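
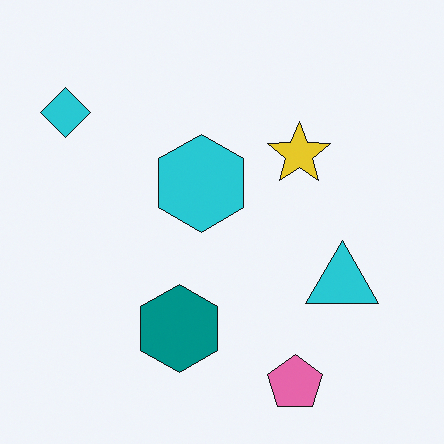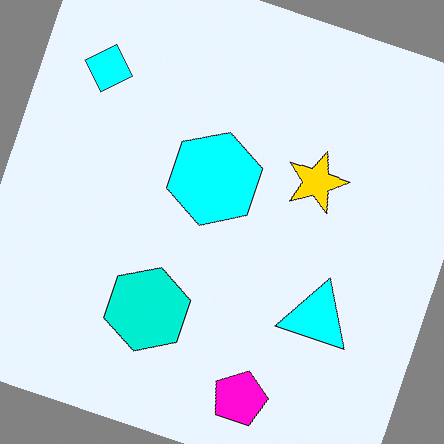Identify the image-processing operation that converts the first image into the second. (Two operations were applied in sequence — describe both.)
Rotated clockwise by a moderate amount, then heavily oversaturated.

Every shape is tilted by the same angle and the image corners show triangular fill wedges — a whole-image rotation by a non-right angle. All colors are more vivid — a global saturation change.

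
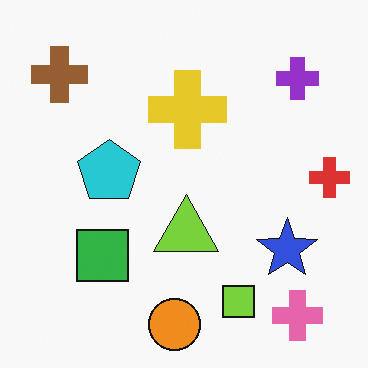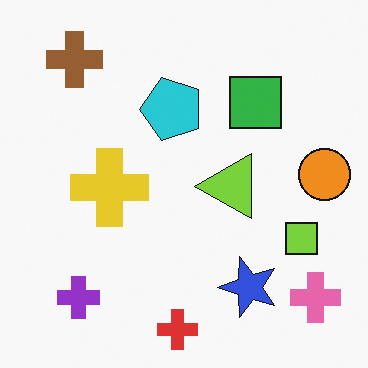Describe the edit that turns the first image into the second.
The image was transposed (reflected across the top-left ↔ bottom-right diagonal).

Shapes have swapped their row and column positions — what was in the top-right is now in the bottom-left — a diagonal reflection.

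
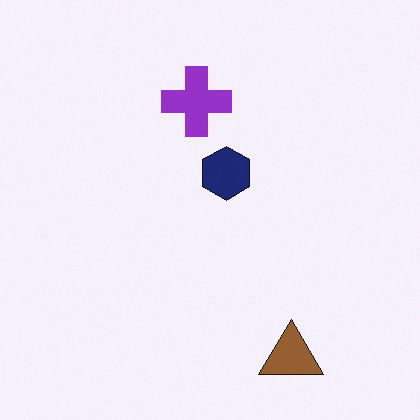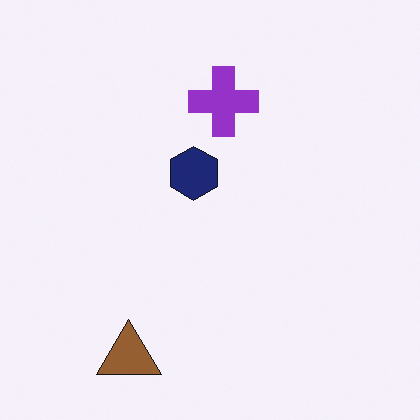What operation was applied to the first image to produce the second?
The second image is the first flipped horizontally (left ↔ right).

The brown triangle is in the bottom-right of the first image and the bottom-left of the second — shapes on opposite sides of the vertical midline have swapped in a mirror flip.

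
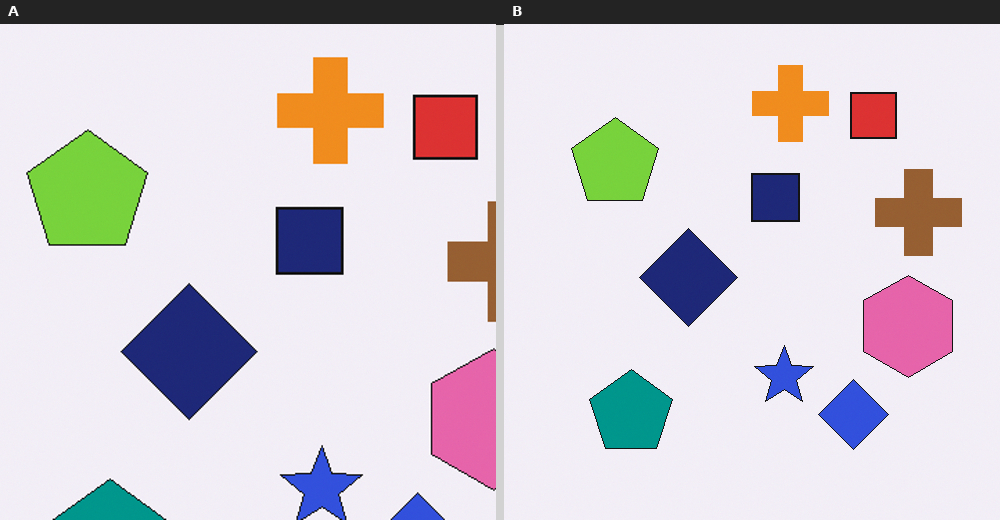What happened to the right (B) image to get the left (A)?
The left (A) image is the right (B) cropped slightly and scaled back up.

The visible shapes are larger and the field of view is narrower; shapes near the original edges may be partly or wholly outside the frame — a crop-and-rescale.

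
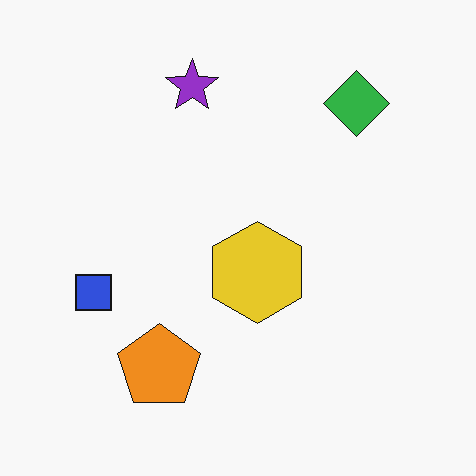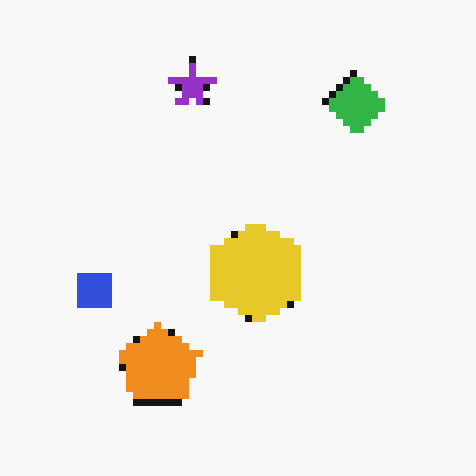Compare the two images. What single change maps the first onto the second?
The transformation is: pixelated into visible square blocks.

Shapes are reduced to large square blocks; fine edges and outlines are lost — a downscale-then-upscale (mosaic) effect.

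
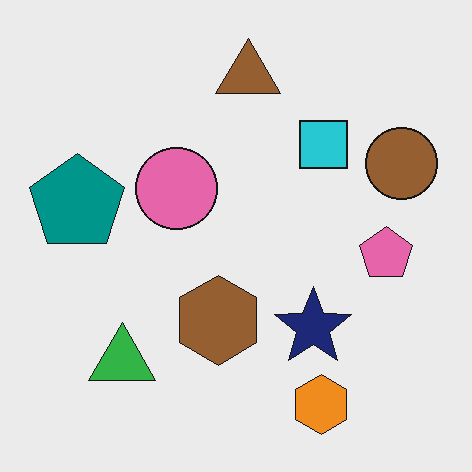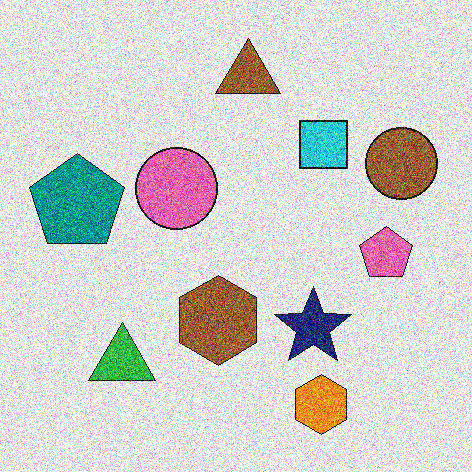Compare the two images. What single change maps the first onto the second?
The transformation is: degraded with a thick layer of grain.

Random speckle covers the whole image, including the flat background.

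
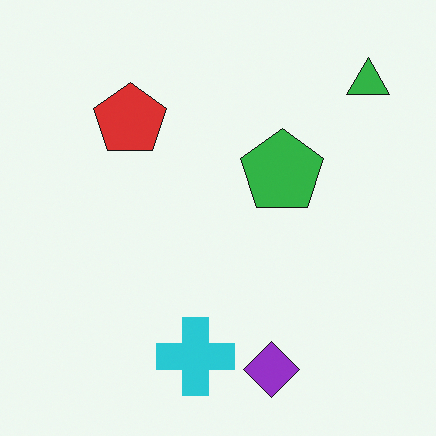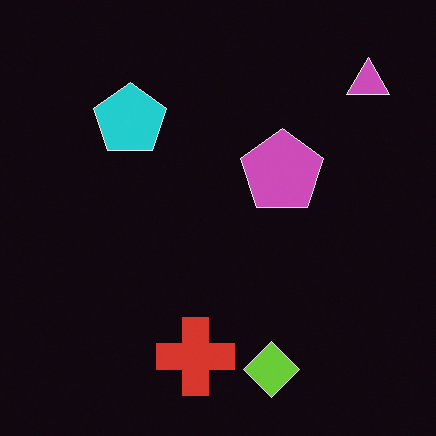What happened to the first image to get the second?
The image was color-inverted (negative).

The light background has become dark and every shape's color is its complement — a photographic negative.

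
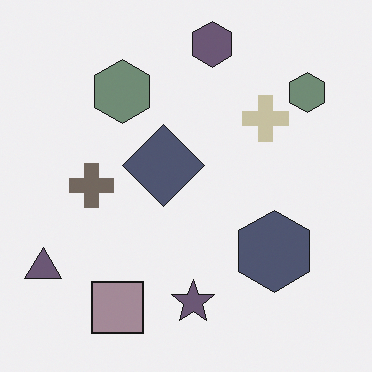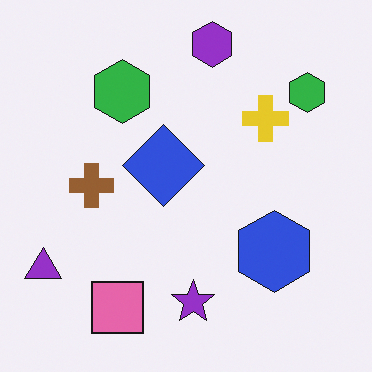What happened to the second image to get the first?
The transformation is: heavily desaturated.

All colors are more muted and greyish — a global saturation change.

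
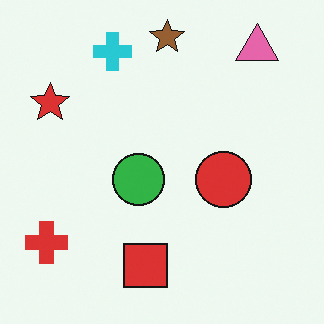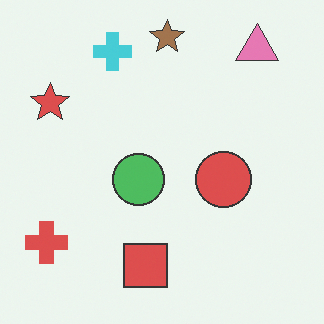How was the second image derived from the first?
The image was given slightly reduced contrast.

Tones are pushed toward mid-grey across the whole image — a global contrast change.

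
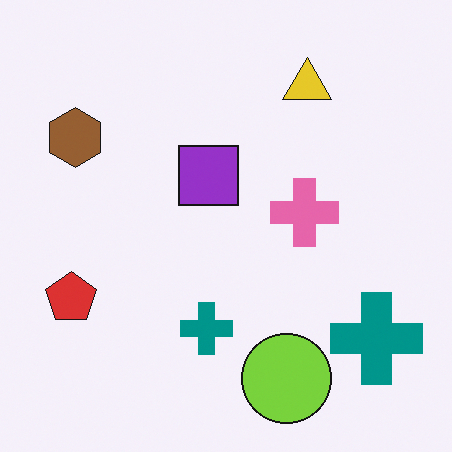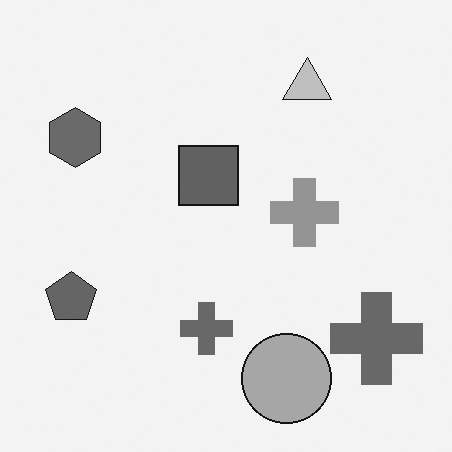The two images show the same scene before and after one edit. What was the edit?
The transformation is: converted to grayscale.

All color is removed — every shape is now a shade of grey.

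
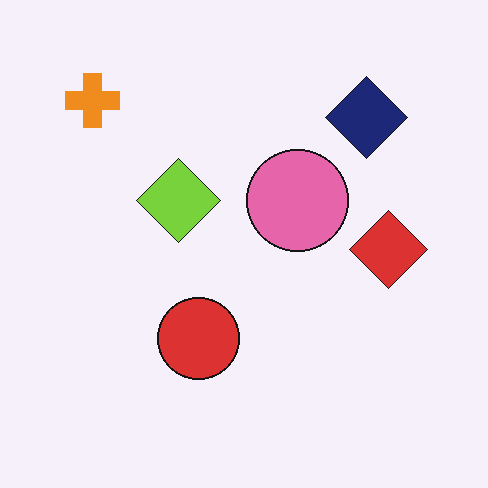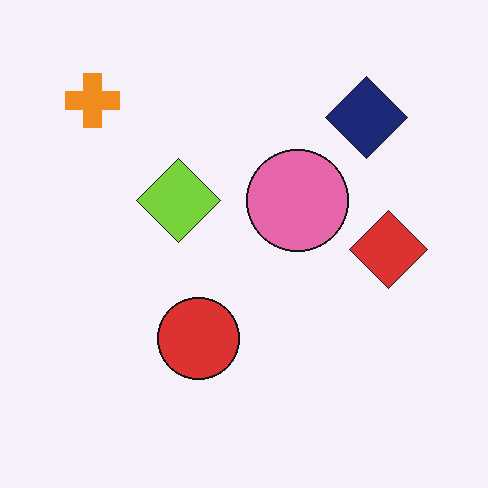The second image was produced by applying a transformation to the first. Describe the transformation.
The second image is the first given moderate JPEG compression.

Blocky 8×8 compression artifacts appear around shape edges and the flat background shows ringing — characteristic JPEG degradation.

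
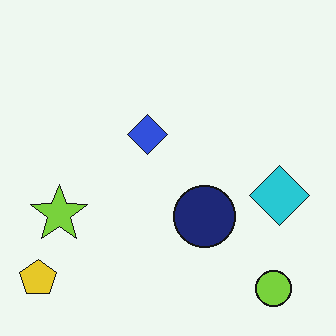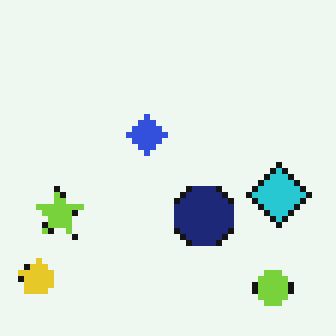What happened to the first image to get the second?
Pixelated into visible square blocks.

Shapes are reduced to large square blocks; fine edges and outlines are lost — a downscale-then-upscale (mosaic) effect.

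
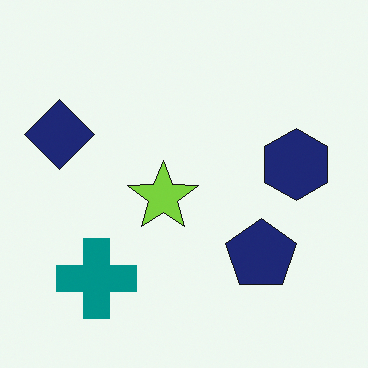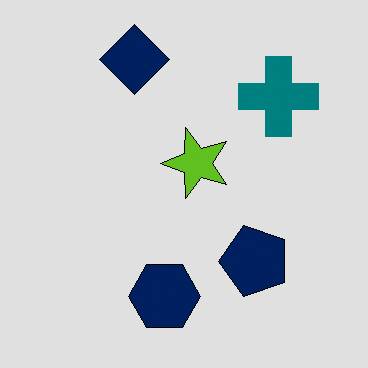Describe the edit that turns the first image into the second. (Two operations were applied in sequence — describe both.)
This is the original image transposed (reflected across the top-left ↔ bottom-right diagonal), then posterized to a reduced palette.

Shapes have swapped their row and column positions — what was in the top-right is now in the bottom-left — a diagonal reflection. Each flat color has snapped to a coarser quantized level — most visibly, the near-white background has dropped to a flat grey.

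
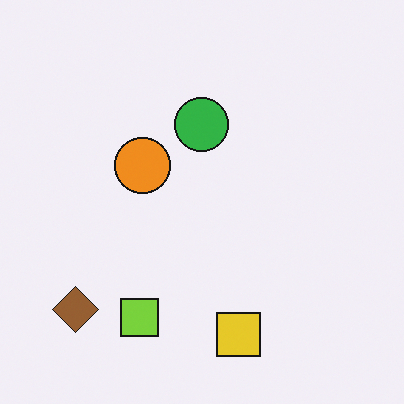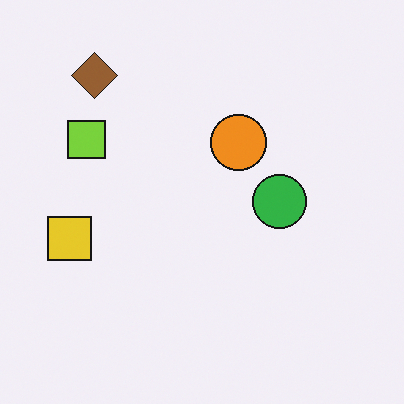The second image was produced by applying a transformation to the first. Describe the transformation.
The second image is the first rotated 90° clockwise.

The brown diamond sits in the bottom-left of the first image and the top-left of the second — consistent with a whole-image 90° clockwise rotation.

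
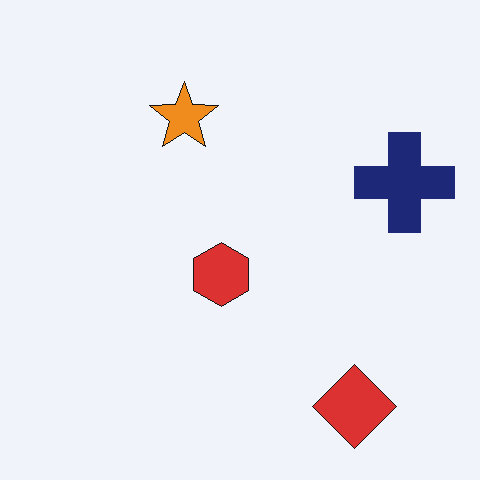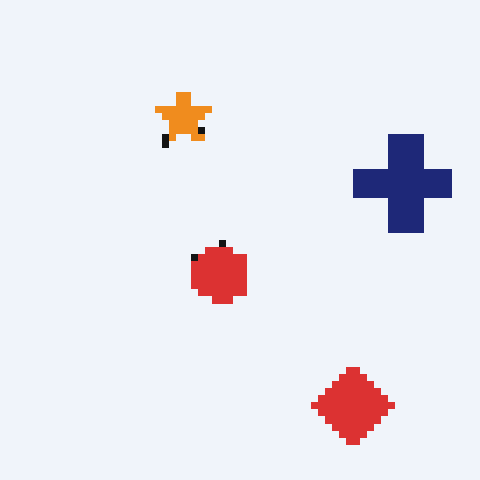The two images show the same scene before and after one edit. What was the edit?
This is the original image moderately pixelated.

Shapes are reduced to large square blocks; fine edges and outlines are lost — a downscale-then-upscale (mosaic) effect.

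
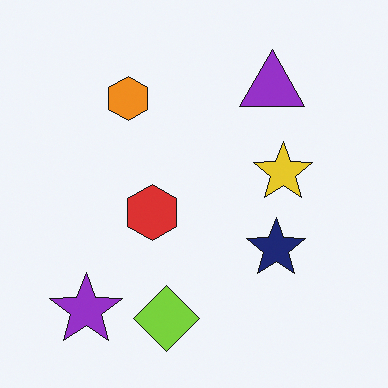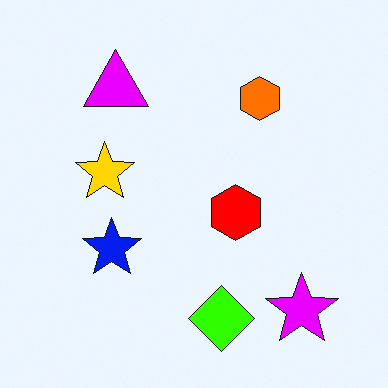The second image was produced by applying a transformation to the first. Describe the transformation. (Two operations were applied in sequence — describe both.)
The transformation is: flipped horizontally (left ↔ right), then heavily oversaturated.

The purple star is in the bottom-left of the first image and the bottom-right of the second — shapes on opposite sides of the vertical midline have swapped in a mirror flip. All colors are more vivid — a global saturation change.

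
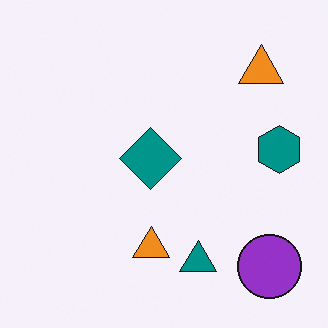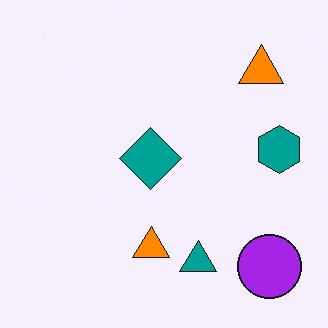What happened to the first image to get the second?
This is the original image slightly oversaturated.

All colors are more vivid — a global saturation change.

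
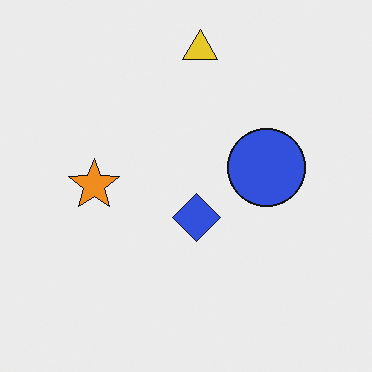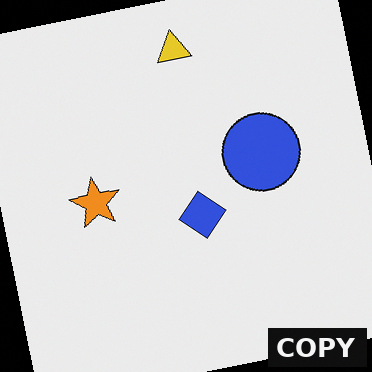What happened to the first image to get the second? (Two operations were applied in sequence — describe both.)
Rotated counter-clockwise by a small amount, then watermarked with the text "COPY" in the lower-right corner.

Every shape is tilted by the same angle and the image corners show triangular fill wedges — a whole-image rotation by a non-right angle. A dark label reading "COPY" appears in the lower-right corner.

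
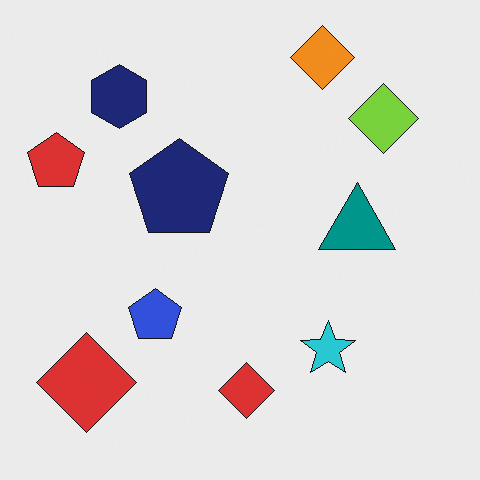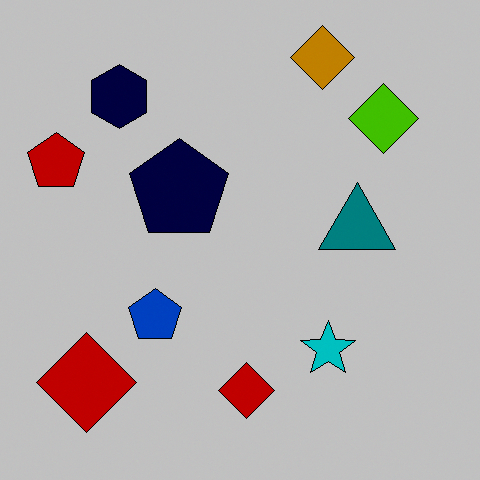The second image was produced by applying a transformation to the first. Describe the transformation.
This is the original image heavily posterized to just a handful of flat colors.

Each flat color has snapped to a coarser quantized level — most visibly, the near-white background has dropped to a flat grey.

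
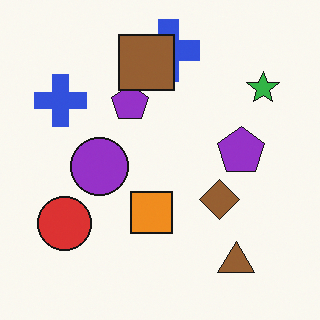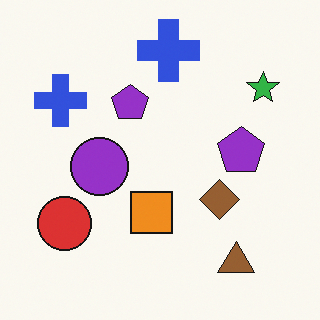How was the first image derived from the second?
Overlaid with an additional brown square.

A brown square appears in the first image that is absent from the second.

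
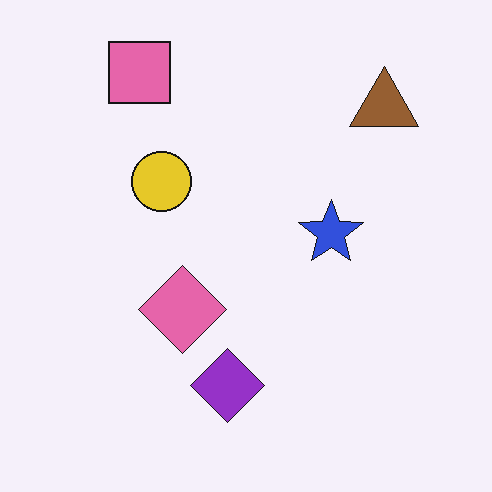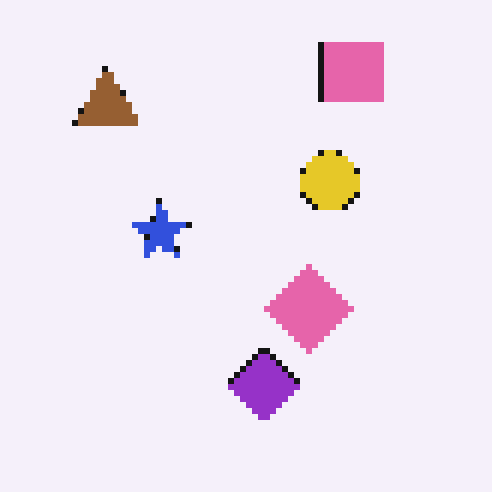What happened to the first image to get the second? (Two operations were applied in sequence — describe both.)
It was flipped horizontally (left ↔ right), then pixelated into visible square blocks.

The brown triangle is in the top-right of the first image and the top-left of the second — shapes on opposite sides of the vertical midline have swapped in a mirror flip. Shapes are reduced to large square blocks; fine edges and outlines are lost — a downscale-then-upscale (mosaic) effect.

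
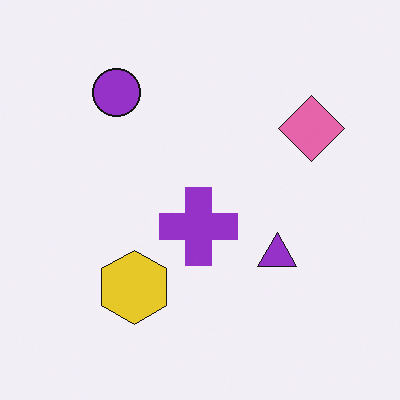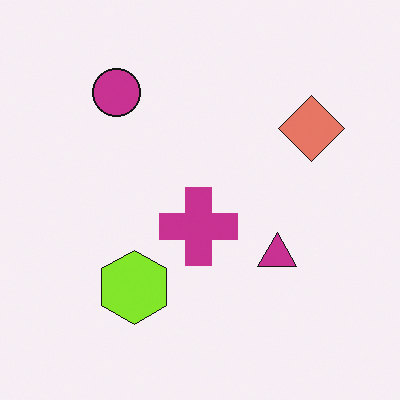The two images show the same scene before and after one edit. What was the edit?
Hue-shifted slightly.

Every shape's color has rotated by the same amount around the hue wheel — a uniform hue shift.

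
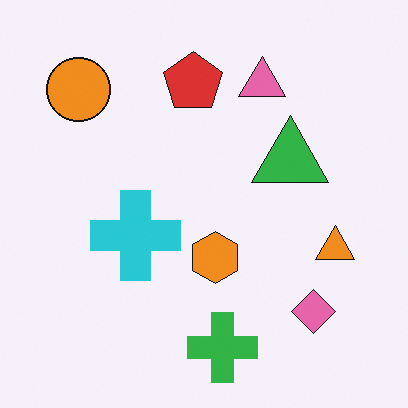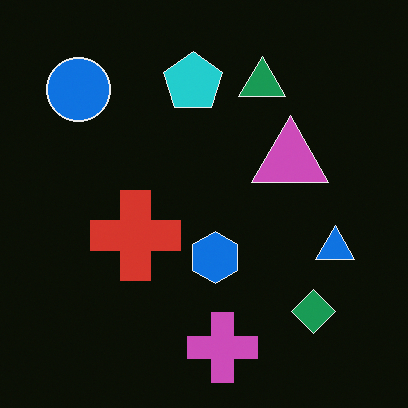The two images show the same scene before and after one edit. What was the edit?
The second image is the first color-inverted (negative).

The light background has become dark and every shape's color is its complement — a photographic negative.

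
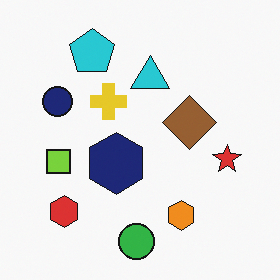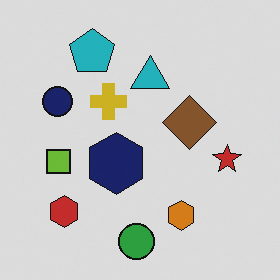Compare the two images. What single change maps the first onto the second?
This is the original image darkened a little.

Every pixel — background and shapes alike — is uniformly darkened.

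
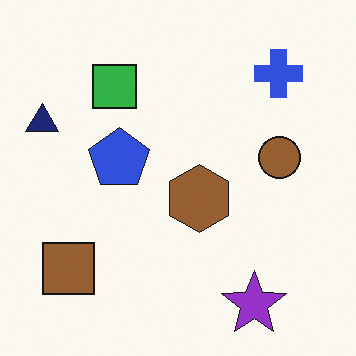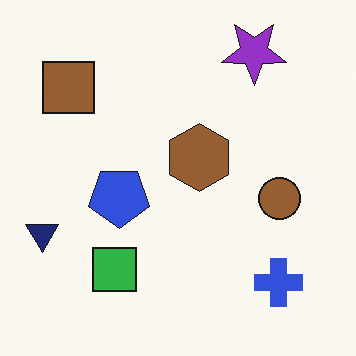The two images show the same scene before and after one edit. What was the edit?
It was flipped vertically (top ↔ bottom).

The purple star is in the bottom-right of the first image and the top-right of the second — shapes on opposite sides of the horizontal midline have swapped in a mirror flip.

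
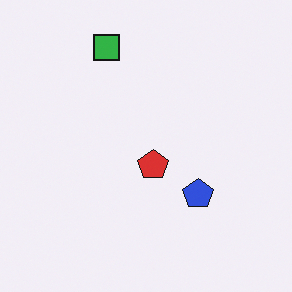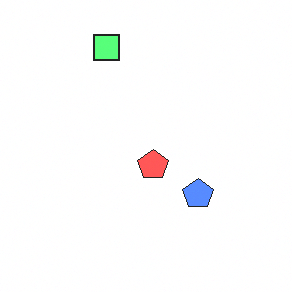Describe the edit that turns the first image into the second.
It was brightened a lot.

Every pixel — background and shapes alike — is uniformly brightened.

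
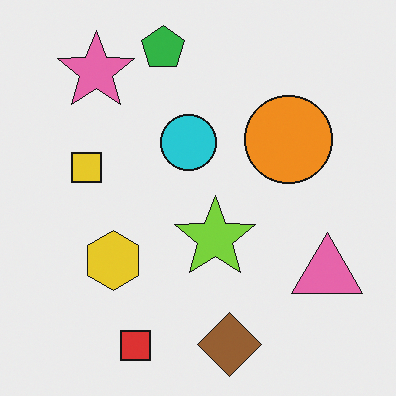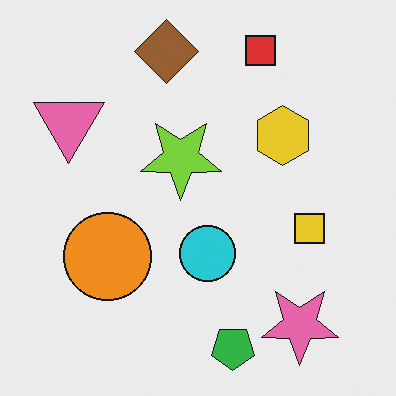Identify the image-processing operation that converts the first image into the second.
It was rotated 180°.

The pink star sits in the top-left of the first image and the bottom-right of the second — consistent with a whole-image 180° rotation.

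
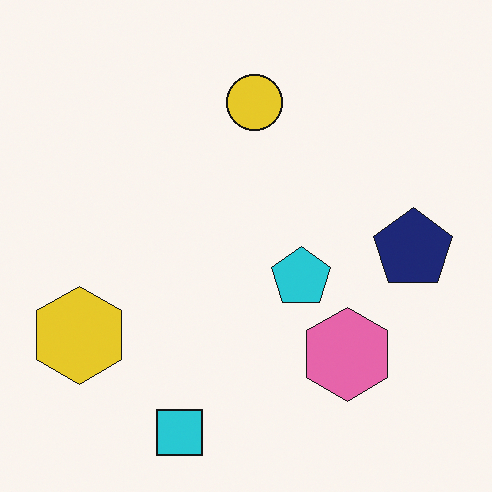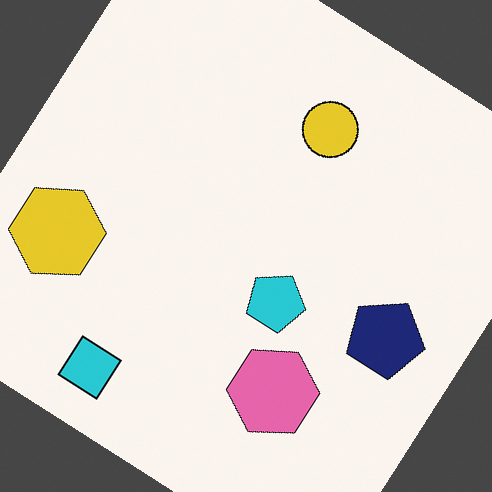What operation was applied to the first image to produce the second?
The transformation is: rotated clockwise by a large amount — several tens of degrees.

Every shape is tilted by the same angle and the image corners show triangular fill wedges — a whole-image rotation by a non-right angle.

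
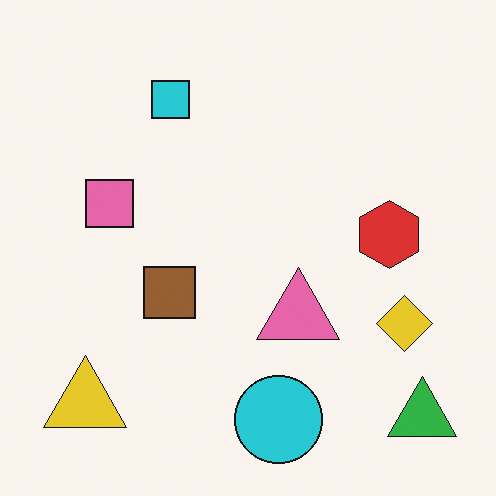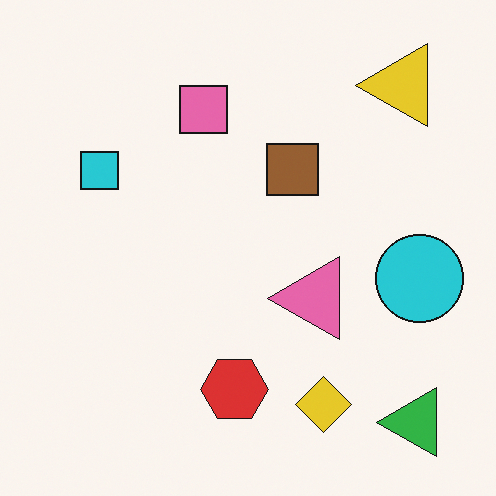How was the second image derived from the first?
The second image is the first transposed (reflected across the top-left ↔ bottom-right diagonal).

Shapes have swapped their row and column positions — what was in the top-right is now in the bottom-left — a diagonal reflection.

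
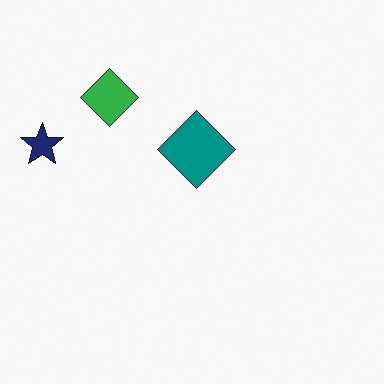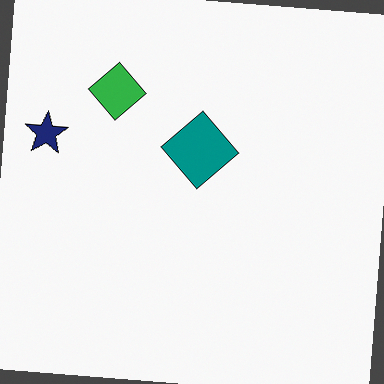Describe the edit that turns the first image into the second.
The image was rotated clockwise by a few degrees.

Every shape is tilted by the same angle and the image corners show triangular fill wedges — a whole-image rotation by a non-right angle.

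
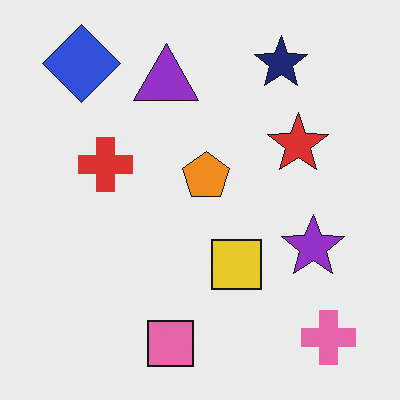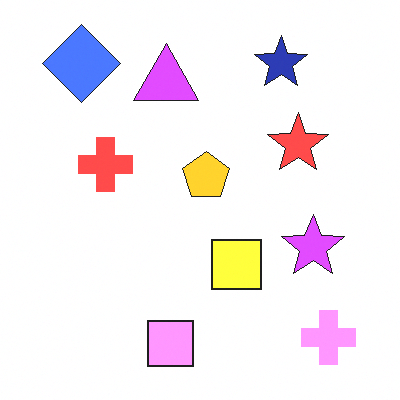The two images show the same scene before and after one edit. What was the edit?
The image was substantially brightened.

Every pixel — background and shapes alike — is uniformly brightened.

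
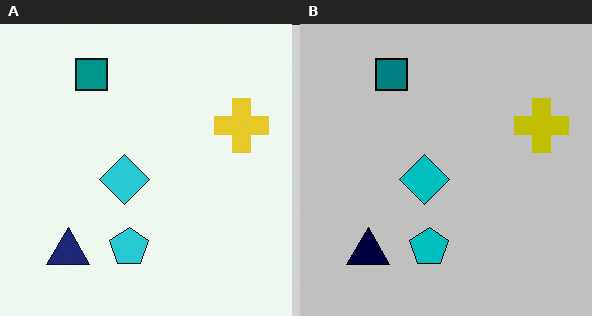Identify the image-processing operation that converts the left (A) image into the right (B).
This is the original image heavily posterized to just a handful of flat colors.

Each flat color has snapped to a coarser quantized level — most visibly, the near-white background has dropped to a flat grey.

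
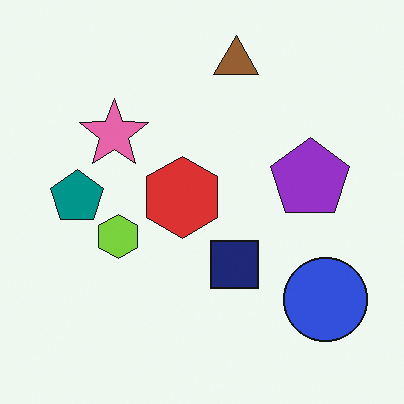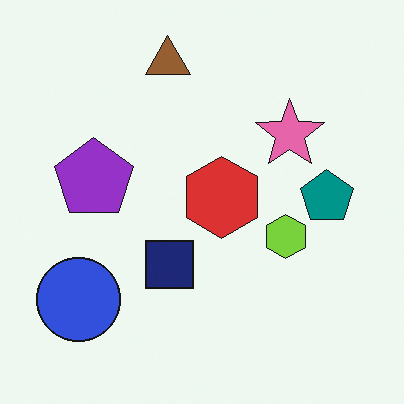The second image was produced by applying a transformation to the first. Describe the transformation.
The transformation is: flipped horizontally (left ↔ right).

The teal pentagon is in the left of the first image and the right of the second — shapes on opposite sides of the vertical midline have swapped in a mirror flip.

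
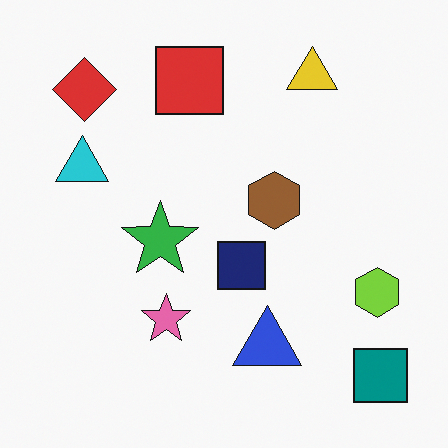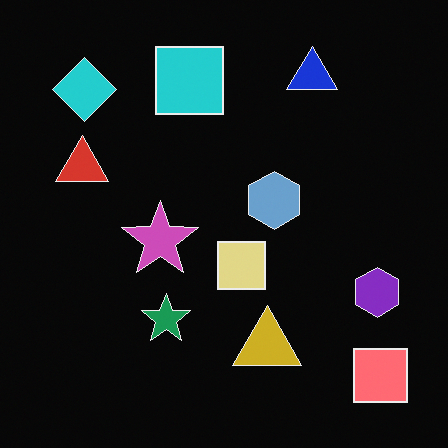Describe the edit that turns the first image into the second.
This is the original image color-inverted (negative).

The light background has become dark and every shape's color is its complement — a photographic negative.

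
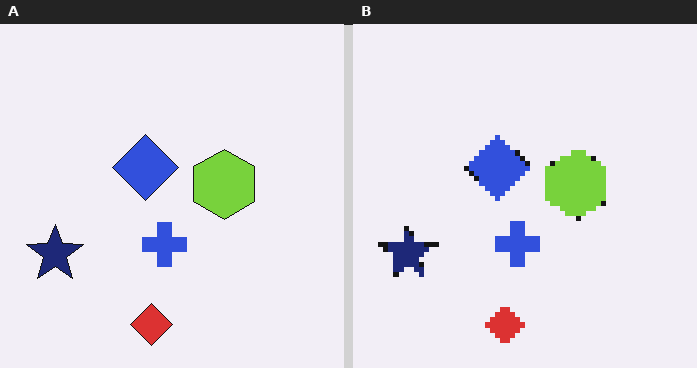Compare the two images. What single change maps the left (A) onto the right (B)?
This is the original image lightly pixelated (a mild mosaic effect).

Shapes are reduced to large square blocks; fine edges and outlines are lost — a downscale-then-upscale (mosaic) effect.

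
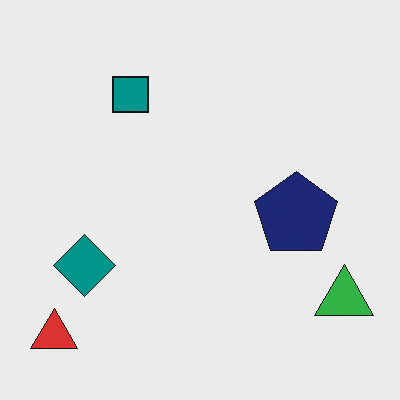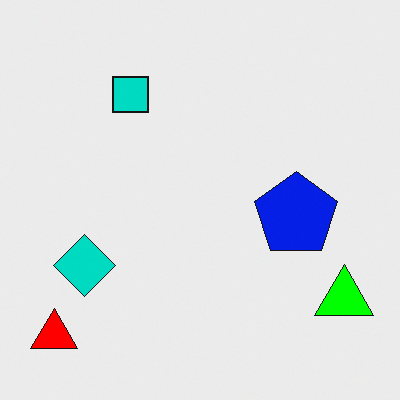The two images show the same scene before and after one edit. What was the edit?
The transformation is: heavily oversaturated.

All colors are more vivid — a global saturation change.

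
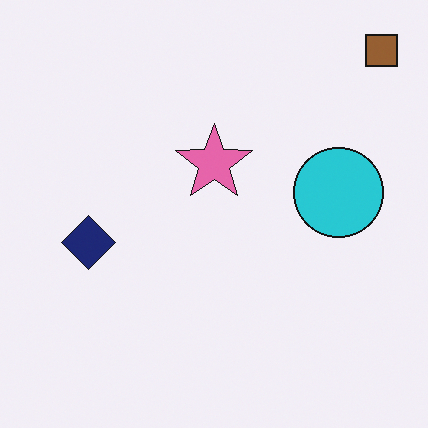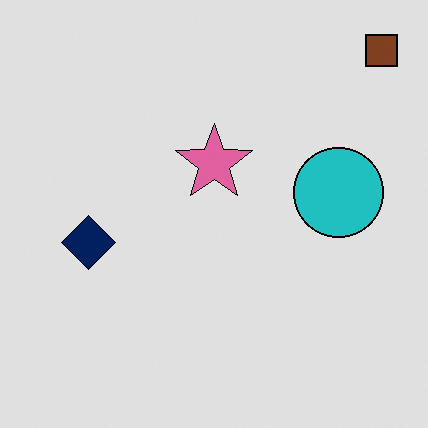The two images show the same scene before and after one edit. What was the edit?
The image was posterized to a reduced palette.

Each flat color has snapped to a coarser quantized level — most visibly, the near-white background has dropped to a flat grey.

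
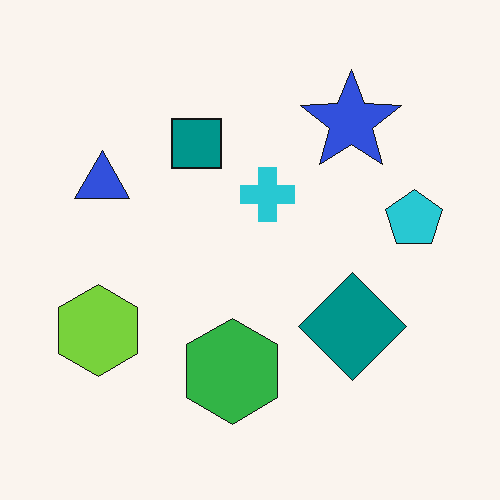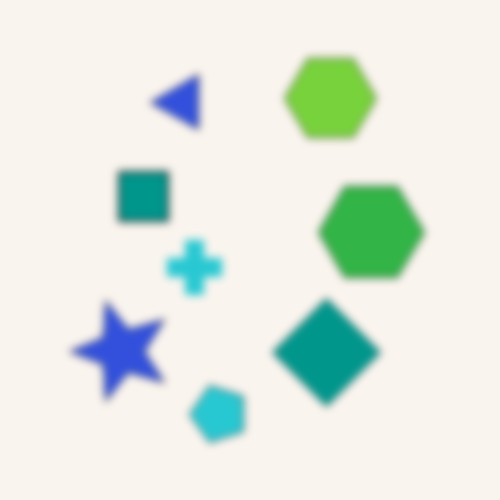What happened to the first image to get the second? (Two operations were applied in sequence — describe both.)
The second image is the first transposed (reflected across the top-left ↔ bottom-right diagonal), then noticeably gaussian-blurred.

Shapes have swapped their row and column positions — what was in the top-right is now in the bottom-left — a diagonal reflection. Shape edges and outlines are uniformly softened across the whole image.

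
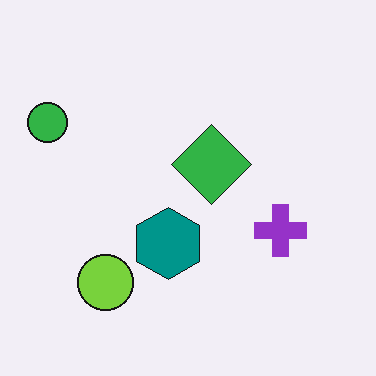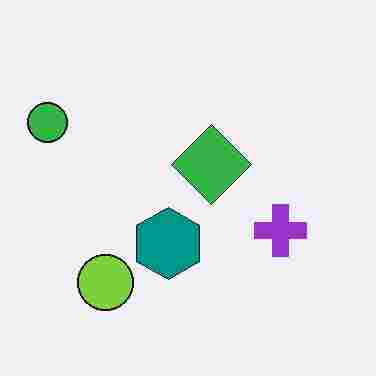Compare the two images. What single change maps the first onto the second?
The second image is the first degraded with heavy JPEG compression.

Blocky 8×8 compression artifacts appear around shape edges and the flat background shows ringing — characteristic JPEG degradation.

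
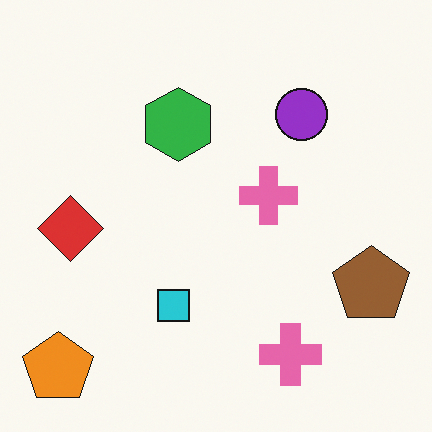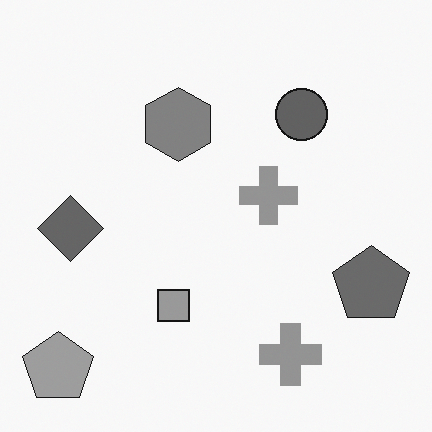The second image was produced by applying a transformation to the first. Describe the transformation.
This is the original image converted to grayscale.

All color is removed — every shape is now a shade of grey.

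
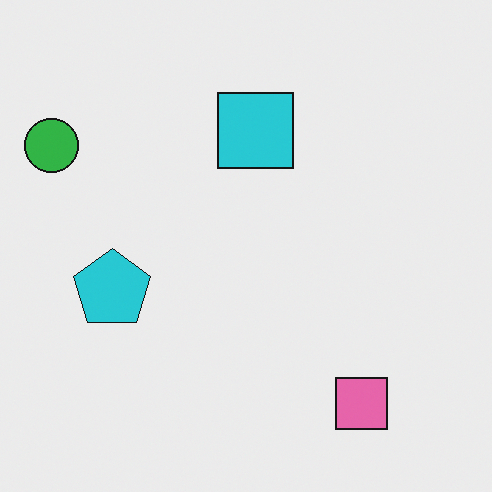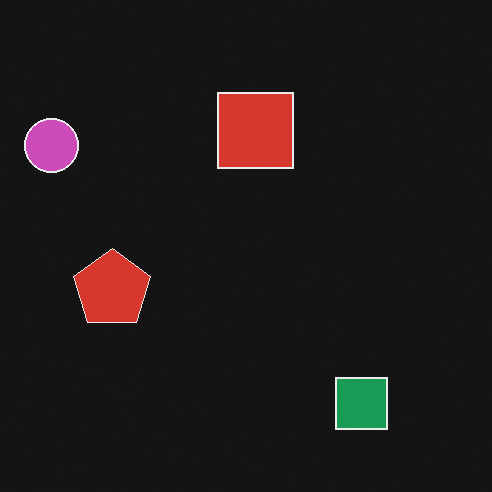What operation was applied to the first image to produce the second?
It was color-inverted (negative).

The light background has become dark and every shape's color is its complement — a photographic negative.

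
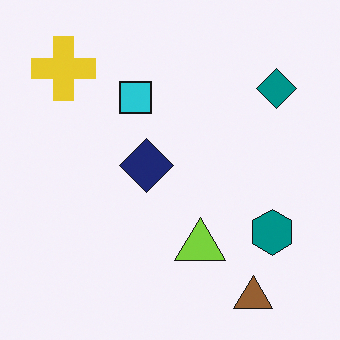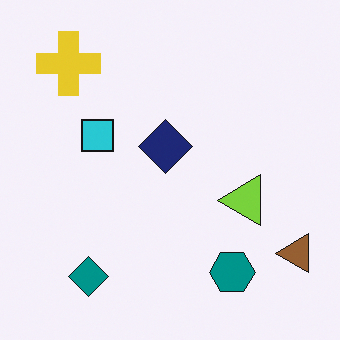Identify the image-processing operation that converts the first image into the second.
This is the original image transposed (reflected across the top-left ↔ bottom-right diagonal).

Shapes have swapped their row and column positions — what was in the top-right is now in the bottom-left — a diagonal reflection.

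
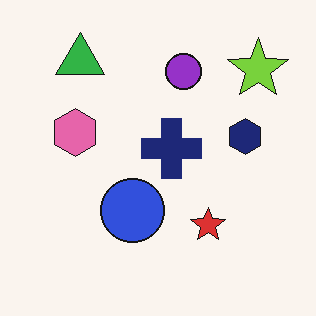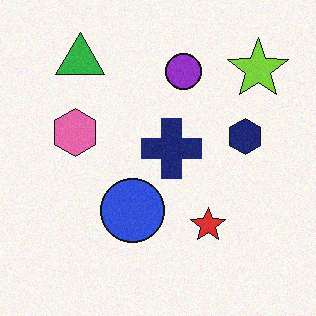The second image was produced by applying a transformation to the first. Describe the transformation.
The transformation is: degraded with light additive noise.

Random speckle covers the whole image, including the flat background.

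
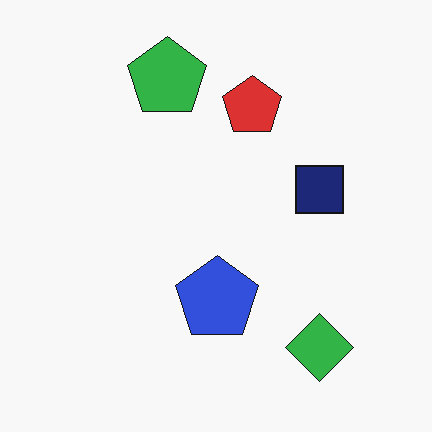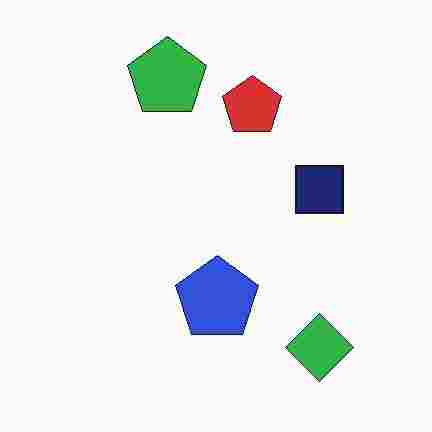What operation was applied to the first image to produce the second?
The image was degraded with heavy JPEG compression.

Blocky 8×8 compression artifacts appear around shape edges and the flat background shows ringing — characteristic JPEG degradation.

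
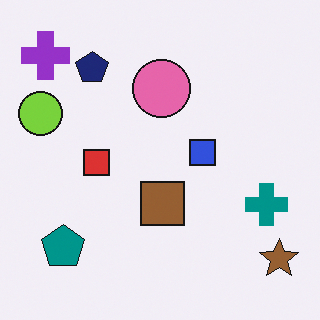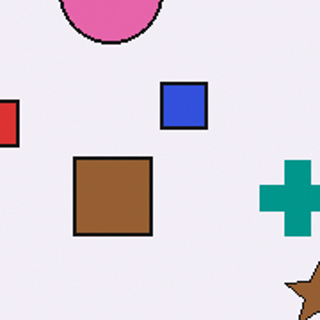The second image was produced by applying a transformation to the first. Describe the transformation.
It was cropped tightly and scaled back up.

The visible shapes are larger and the field of view is narrower; shapes near the original edges may be partly or wholly outside the frame — a crop-and-rescale.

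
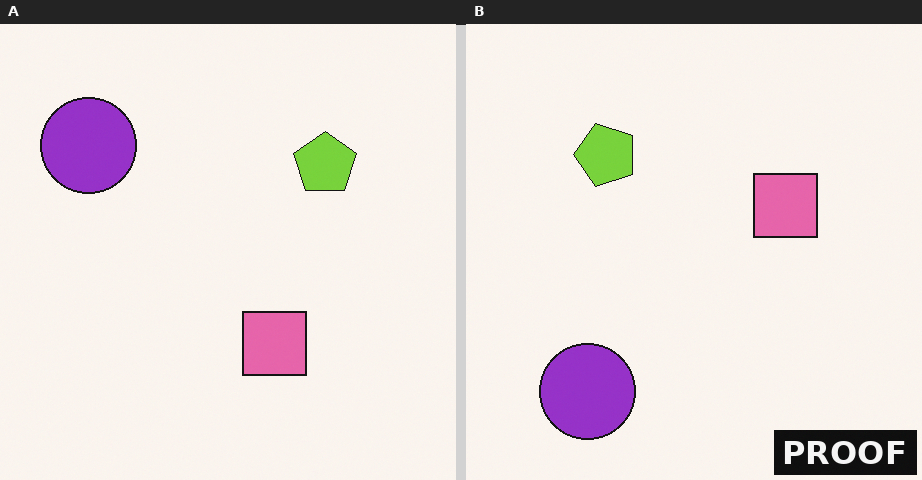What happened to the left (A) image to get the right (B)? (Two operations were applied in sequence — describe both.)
The image was rotated 90° counter-clockwise, then watermarked with the text "PROOF" in the lower-right corner.

The purple circle sits in the top-left of the left (A) image and the bottom-left of the right (B) — consistent with a whole-image 90° counter-clockwise rotation. A dark label reading "PROOF" appears in the lower-right corner.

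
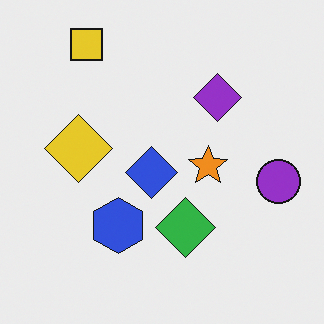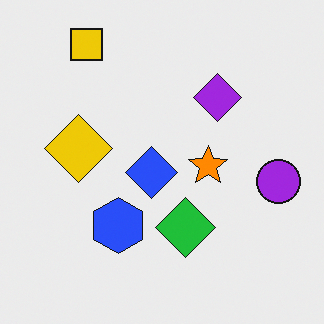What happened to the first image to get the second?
The transformation is: slightly oversaturated.

All colors are more vivid — a global saturation change.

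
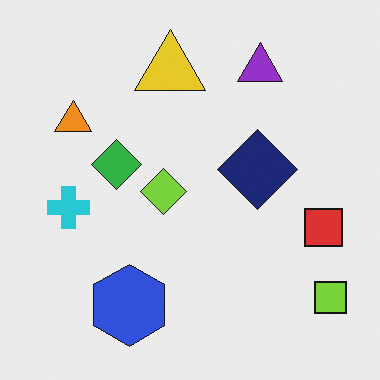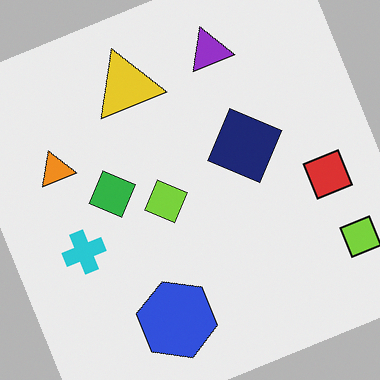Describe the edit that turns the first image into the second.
It was rotated counter-clockwise by a moderate amount.

Every shape is tilted by the same angle and the image corners show triangular fill wedges — a whole-image rotation by a non-right angle.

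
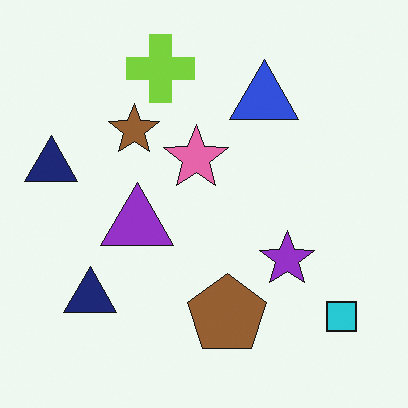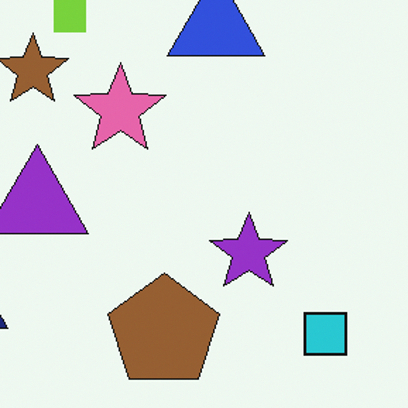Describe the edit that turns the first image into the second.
Cropped slightly and scaled back up.

The visible shapes are larger and the field of view is narrower; shapes near the original edges may be partly or wholly outside the frame — a crop-and-rescale.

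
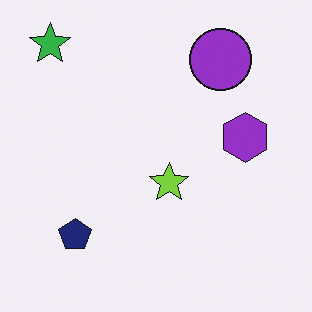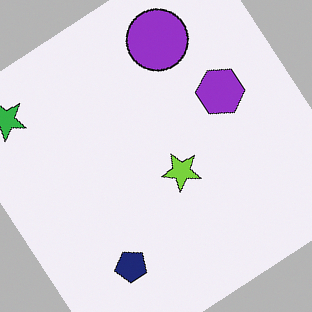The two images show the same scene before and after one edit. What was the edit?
The image was rotated counter-clockwise by a large amount — several tens of degrees.

Every shape is tilted by the same angle and the image corners show triangular fill wedges — a whole-image rotation by a non-right angle.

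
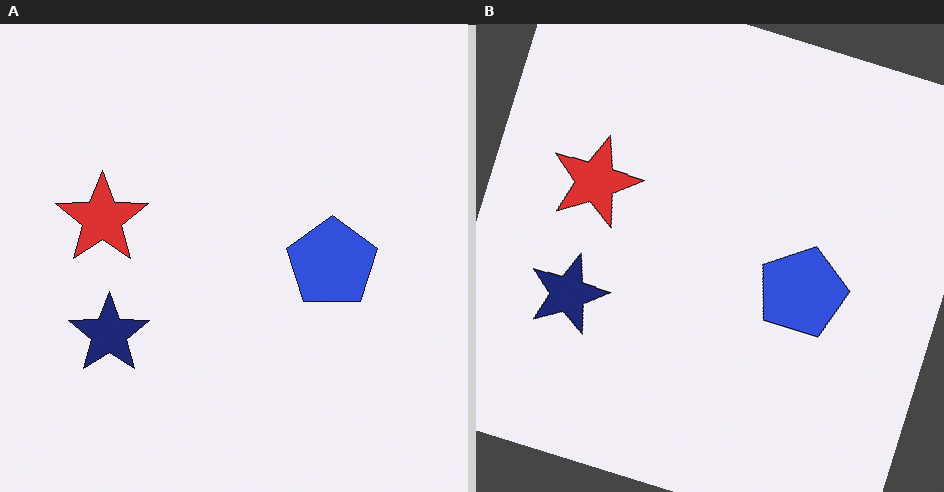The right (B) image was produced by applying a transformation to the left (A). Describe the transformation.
This is the original image rotated clockwise by a clearly visible amount.

Every shape is tilted by the same angle and the image corners show triangular fill wedges — a whole-image rotation by a non-right angle.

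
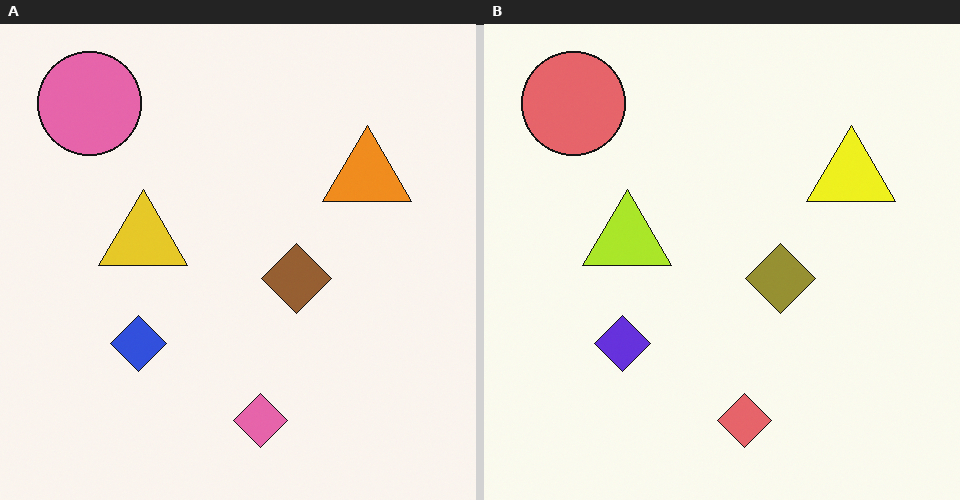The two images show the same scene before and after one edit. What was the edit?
The right (B) image is the left (A) hue-shifted by a small amount.

Every shape's color has rotated by the same amount around the hue wheel — a uniform hue shift.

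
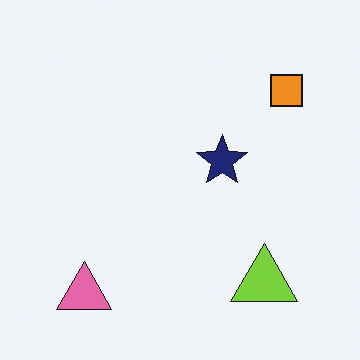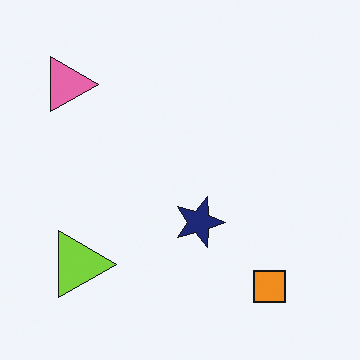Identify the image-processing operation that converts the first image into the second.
It was rotated 90° clockwise.

The pink triangle sits in the bottom-left of the first image and the top-left of the second — consistent with a whole-image 90° clockwise rotation.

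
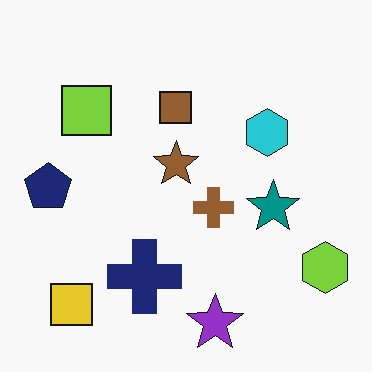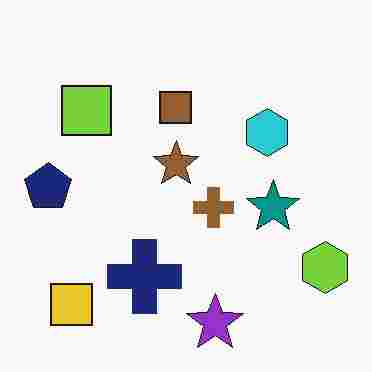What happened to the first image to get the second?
The second image is the first heavily JPEG-compressed with obvious blocking artifacts.

Blocky 8×8 compression artifacts appear around shape edges and the flat background shows ringing — characteristic JPEG degradation.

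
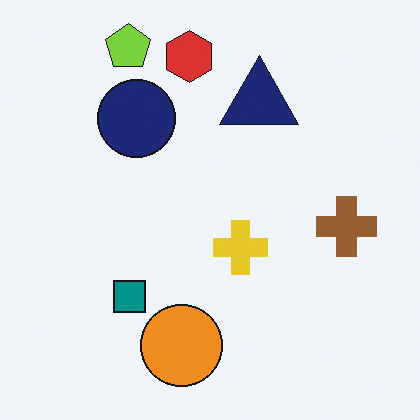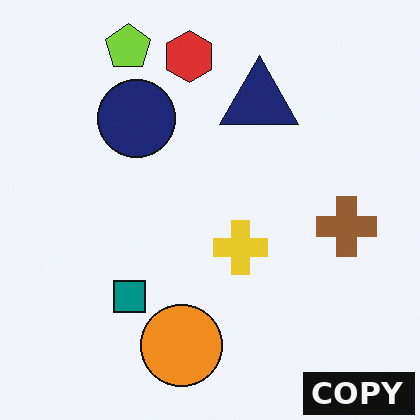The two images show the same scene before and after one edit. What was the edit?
The image was watermarked with the text "COPY" in the lower-right corner.

A dark label reading "COPY" appears in the lower-right corner.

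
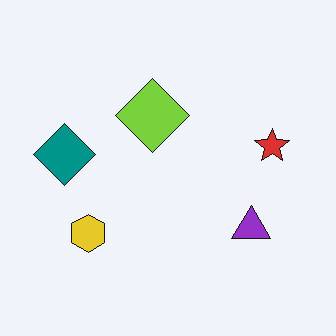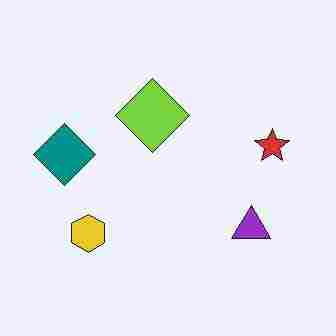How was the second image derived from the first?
The transformation is: heavily JPEG-compressed with obvious blocking artifacts.

Blocky 8×8 compression artifacts appear around shape edges and the flat background shows ringing — characteristic JPEG degradation.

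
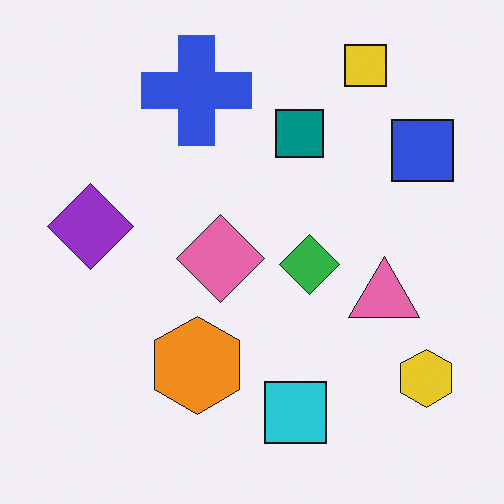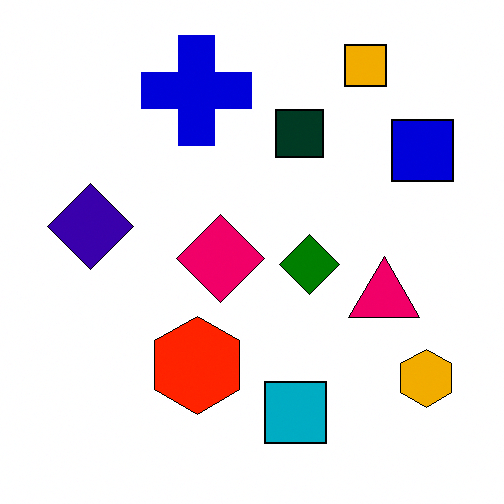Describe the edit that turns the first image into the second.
Given much higher contrast.

Tones are pushed away from mid-grey across the whole image — a global contrast change.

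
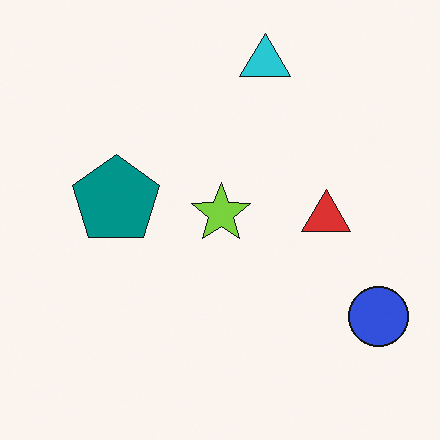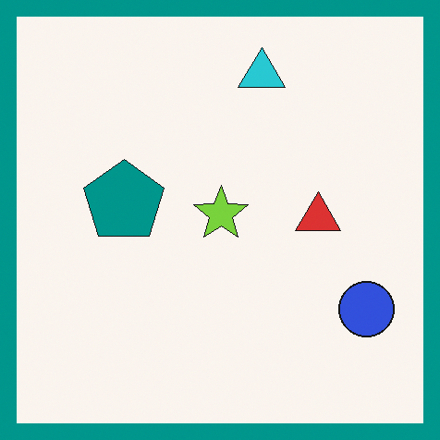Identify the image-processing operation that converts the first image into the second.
The transformation is: framed with a teal border.

A solid teal frame runs around the edge of the second image, with the content slightly shrunk inside it.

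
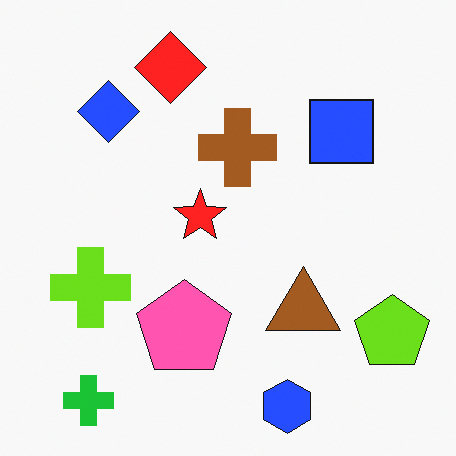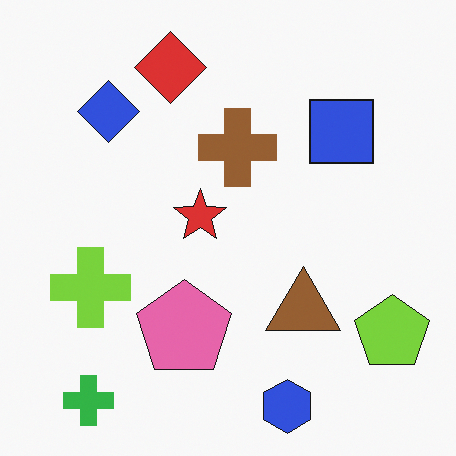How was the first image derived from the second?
The first image is the second slightly oversaturated.

All colors are more vivid — a global saturation change.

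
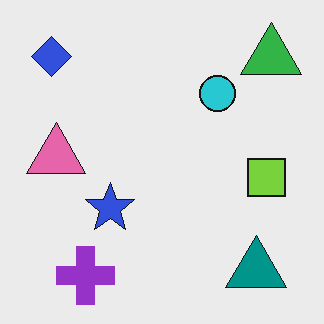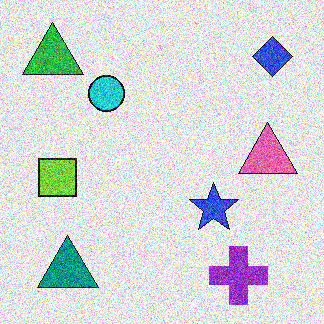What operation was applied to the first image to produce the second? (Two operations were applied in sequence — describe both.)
It was flipped horizontally (left ↔ right), then degraded with strong gaussian noise.

The blue diamond is in the top-left of the first image and the top-right of the second — shapes on opposite sides of the vertical midline have swapped in a mirror flip. Random speckle covers the whole image, including the flat background.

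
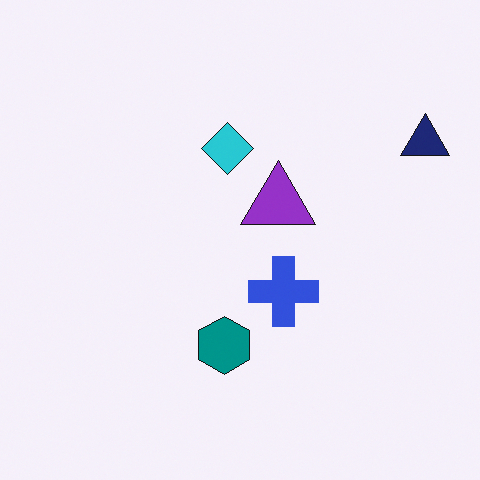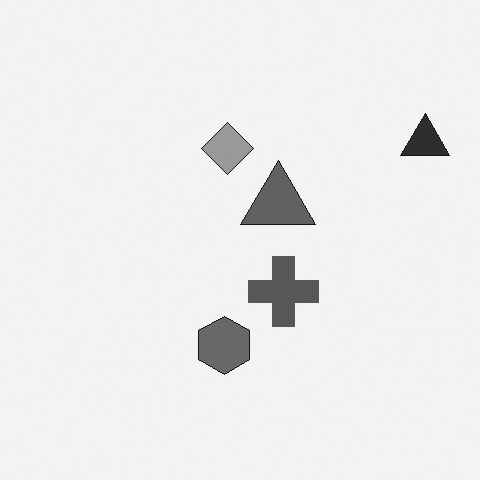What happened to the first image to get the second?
The image was converted to grayscale.

All color is removed — every shape is now a shade of grey.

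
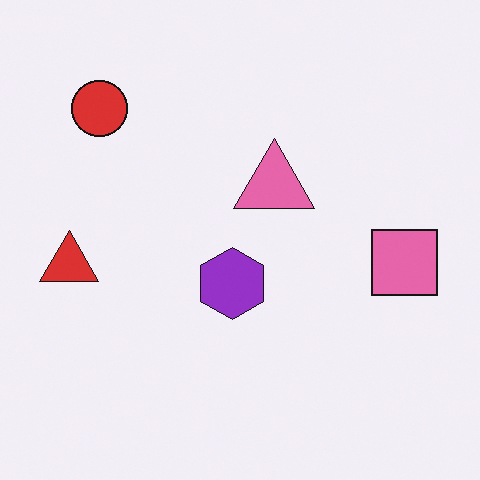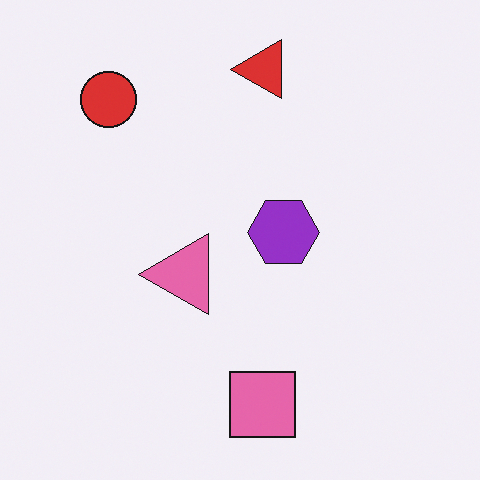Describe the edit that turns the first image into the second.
The image was transposed (reflected across the top-left ↔ bottom-right diagonal).

Shapes have swapped their row and column positions — what was in the top-right is now in the bottom-left — a diagonal reflection.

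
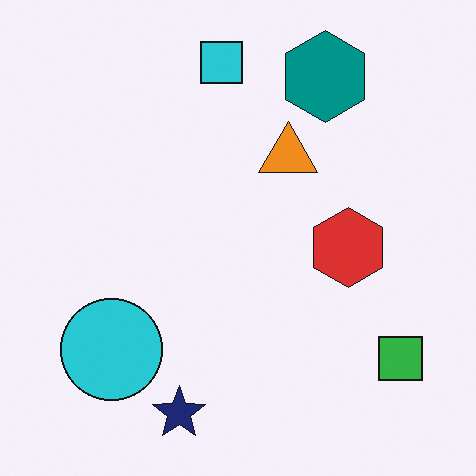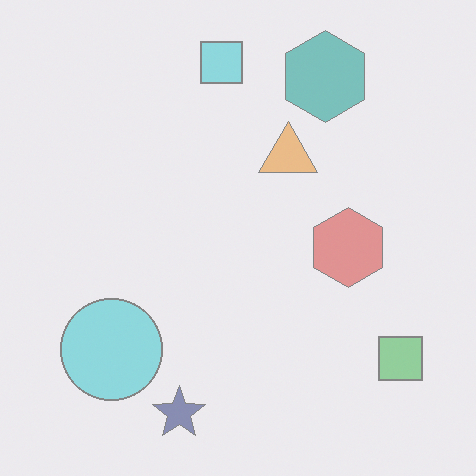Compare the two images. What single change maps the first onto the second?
The transformation is: given much lower contrast.

Tones are pushed toward mid-grey across the whole image — a global contrast change.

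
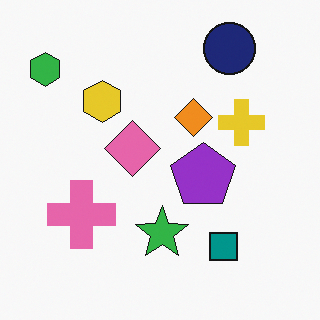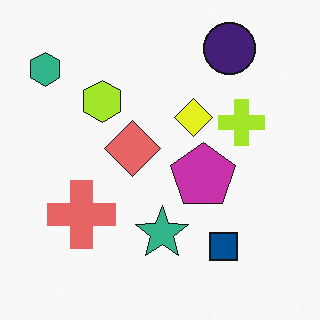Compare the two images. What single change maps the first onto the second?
The image was hue-shifted slightly.

Every shape's color has rotated by the same amount around the hue wheel — a uniform hue shift.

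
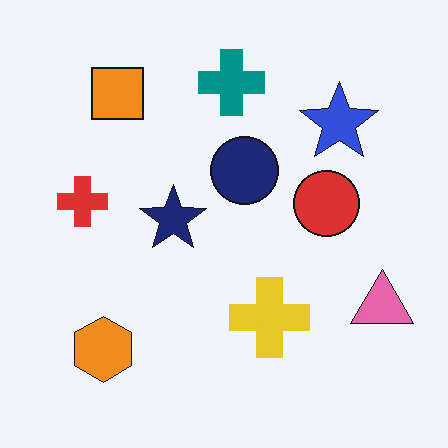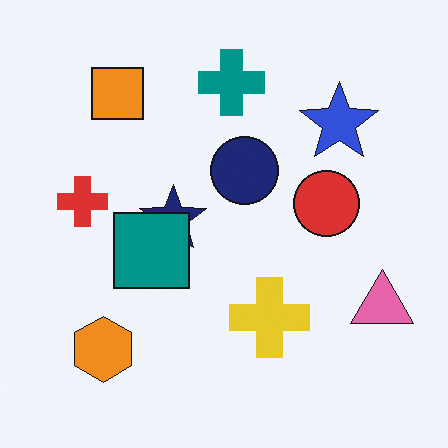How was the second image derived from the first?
Overlaid with an additional teal square.

A teal square appears in the second image that is absent from the first.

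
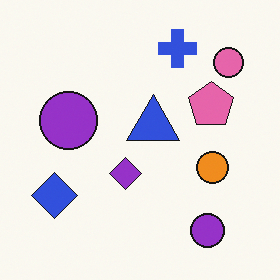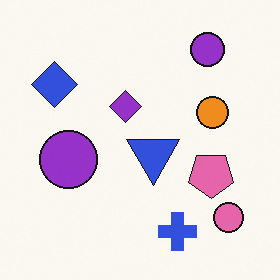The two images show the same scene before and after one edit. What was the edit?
It was flipped vertically (top ↔ bottom).

The blue cross is in the top of the first image and the bottom of the second — shapes on opposite sides of the horizontal midline have swapped in a mirror flip.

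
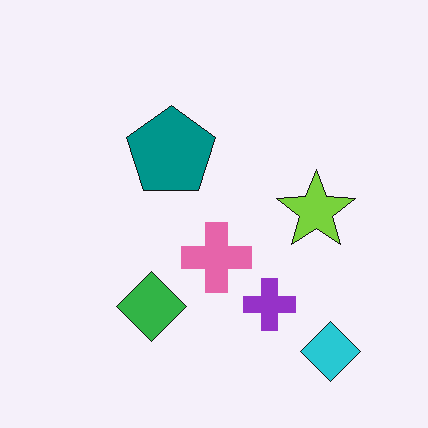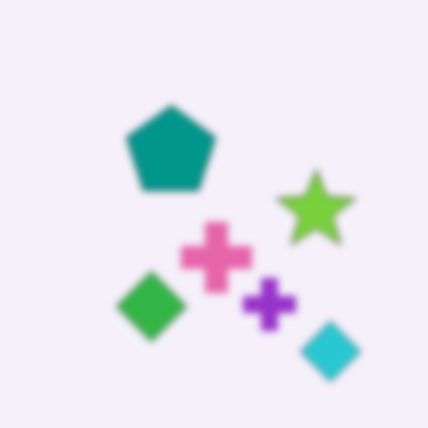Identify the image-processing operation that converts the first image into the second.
The image was noticeably gaussian-blurred.

Shape edges and outlines are uniformly softened across the whole image.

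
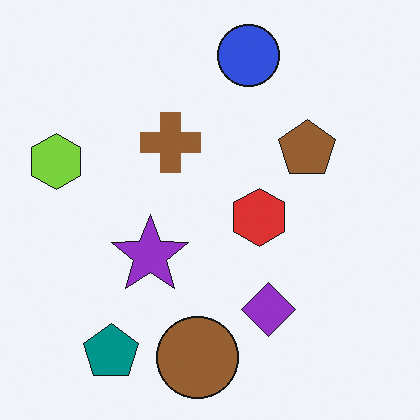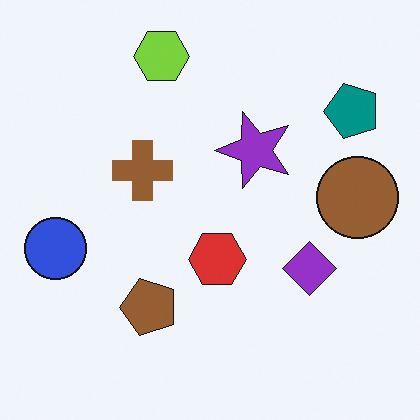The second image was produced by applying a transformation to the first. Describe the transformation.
The second image is the first transposed (reflected across the top-left ↔ bottom-right diagonal).

Shapes have swapped their row and column positions — what was in the top-right is now in the bottom-left — a diagonal reflection.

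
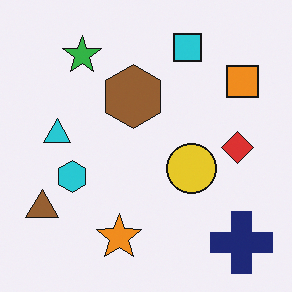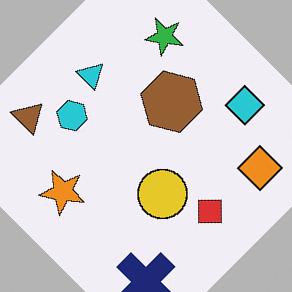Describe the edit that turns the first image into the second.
The transformation is: rotated clockwise by a large amount — several tens of degrees.

Every shape is tilted by the same angle and the image corners show triangular fill wedges — a whole-image rotation by a non-right angle.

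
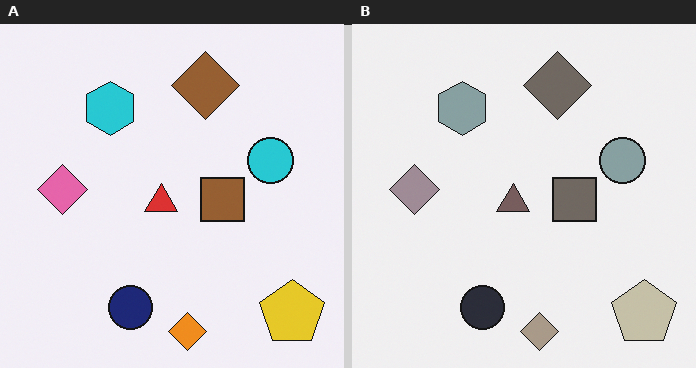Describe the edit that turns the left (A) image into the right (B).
The right (B) image is the left (A) made much more muted (saturation change).

All colors are more muted and greyish — a global saturation change.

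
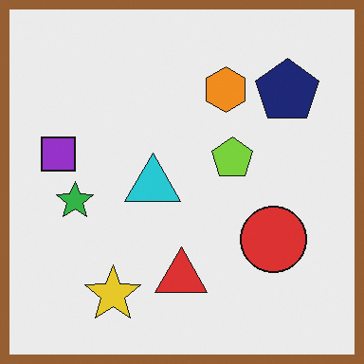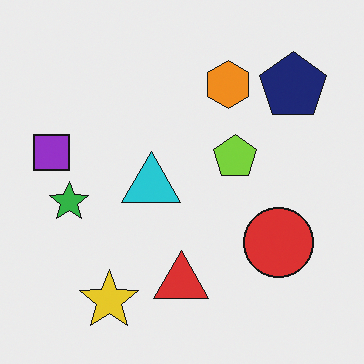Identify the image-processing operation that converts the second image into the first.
The first image is the second framed with a brown border.

A solid brown frame runs around the edge of the first image, with the content slightly shrunk inside it.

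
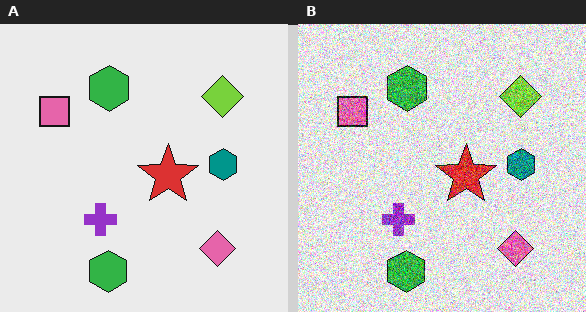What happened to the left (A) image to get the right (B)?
Degraded with heavy additive noise.

Random speckle covers the whole image, including the flat background.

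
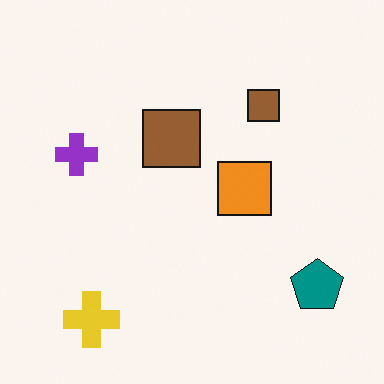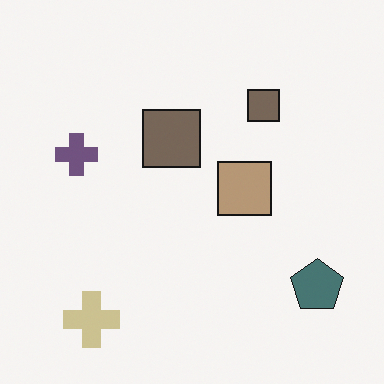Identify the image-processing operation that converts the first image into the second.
The second image is the first made much more muted (saturation change).

All colors are more muted and greyish — a global saturation change.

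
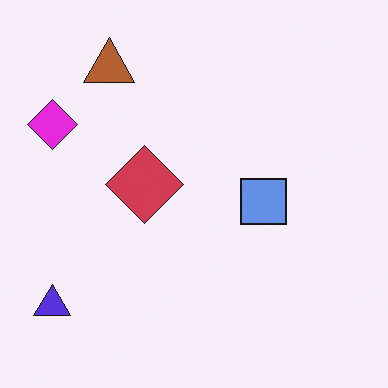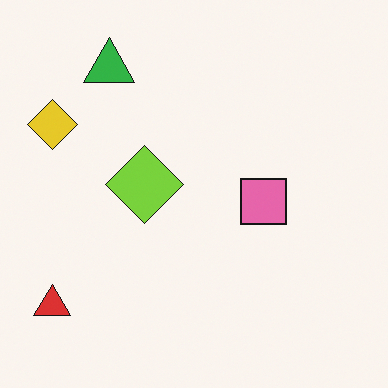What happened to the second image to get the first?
This is the original image hue-shifted through roughly half the color wheel.

Every shape's color has rotated by the same amount around the hue wheel — a uniform hue shift.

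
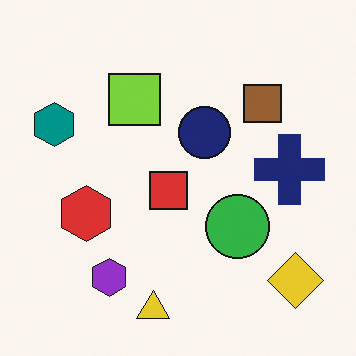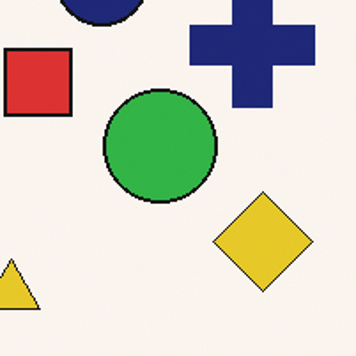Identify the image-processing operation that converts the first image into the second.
The transformation is: cropped to a noticeably smaller region and rescaled.

The visible shapes are larger and the field of view is narrower; shapes near the original edges may be partly or wholly outside the frame — a crop-and-rescale.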